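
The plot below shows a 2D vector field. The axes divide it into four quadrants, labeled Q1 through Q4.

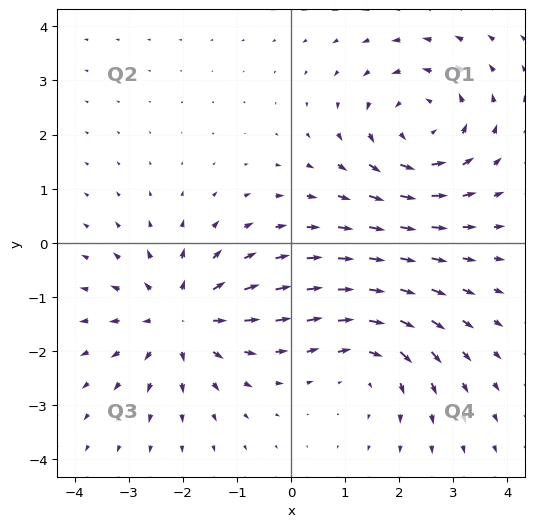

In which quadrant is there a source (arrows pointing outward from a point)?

The source sits at approximately (-2.0, -1.4), which lies in quadrant Q3. The divergence there is about +5, positive as expected for a source.

Q3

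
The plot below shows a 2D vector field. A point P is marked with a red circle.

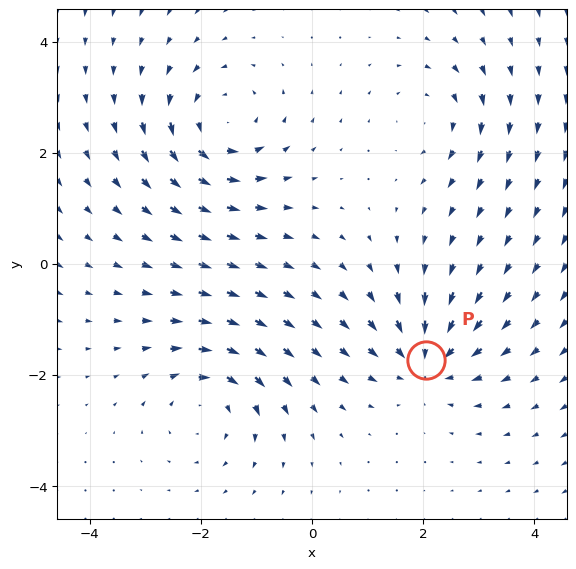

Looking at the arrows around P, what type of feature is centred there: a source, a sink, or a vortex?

sink

At P (2.1, -1.7) the arrows converge inward. Divergence about -6, curl ≈0 — negative divergence with near-zero curl is a sink.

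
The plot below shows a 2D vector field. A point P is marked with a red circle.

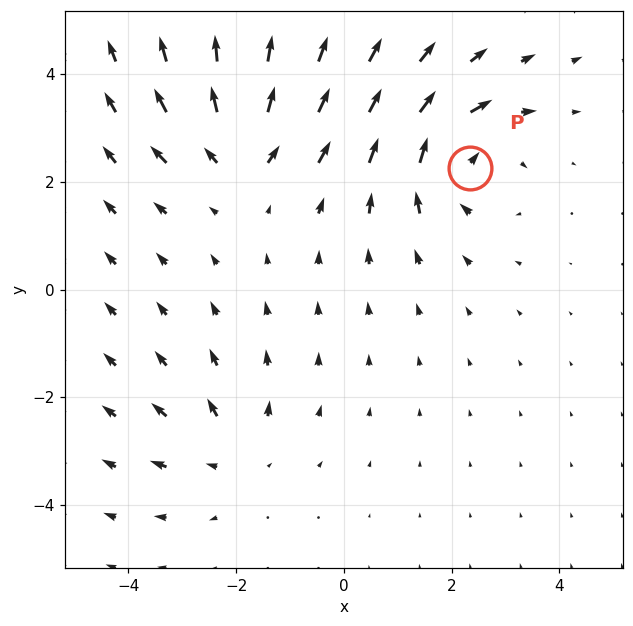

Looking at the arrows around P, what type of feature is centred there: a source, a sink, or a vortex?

At P (2.3, 2.3) the arrows circulate clockwise. Divergence ≈0, curl about -5 — near-zero divergence with nonzero curl is a vortex.

vortex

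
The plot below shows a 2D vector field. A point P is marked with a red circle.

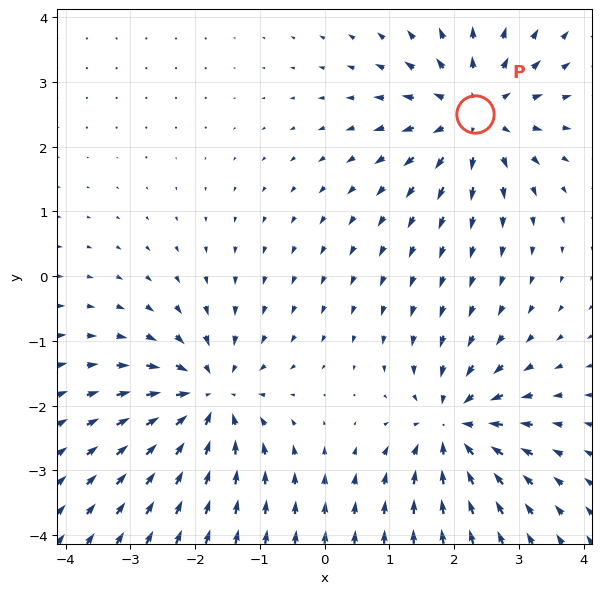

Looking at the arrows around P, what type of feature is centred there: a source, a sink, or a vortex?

source

At P (2.3, 2.5) the arrows spread outward. Divergence about +4, curl ≈0 — positive divergence with near-zero curl is a source.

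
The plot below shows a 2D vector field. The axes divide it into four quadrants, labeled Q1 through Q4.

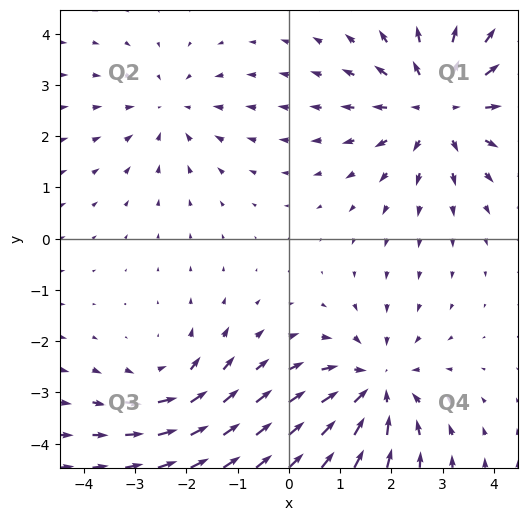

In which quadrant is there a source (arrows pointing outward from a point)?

The source sits at approximately (2.9, 2.6), which lies in quadrant Q1. The divergence there is about +4, positive as expected for a source.

Q1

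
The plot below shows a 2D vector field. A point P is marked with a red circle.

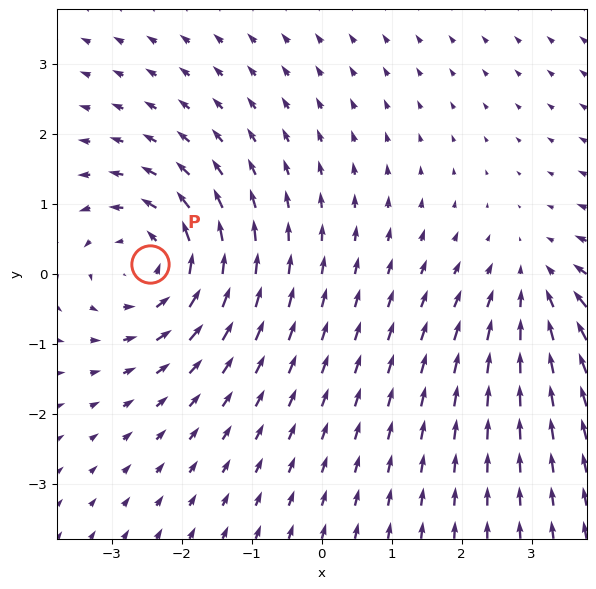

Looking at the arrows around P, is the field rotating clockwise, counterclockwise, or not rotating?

Near P at (-2.5, 0.1) the arrows circulate counterclockwise. The curl (z-component) there is about +4; positive curl means counterclockwise rotation.

counterclockwise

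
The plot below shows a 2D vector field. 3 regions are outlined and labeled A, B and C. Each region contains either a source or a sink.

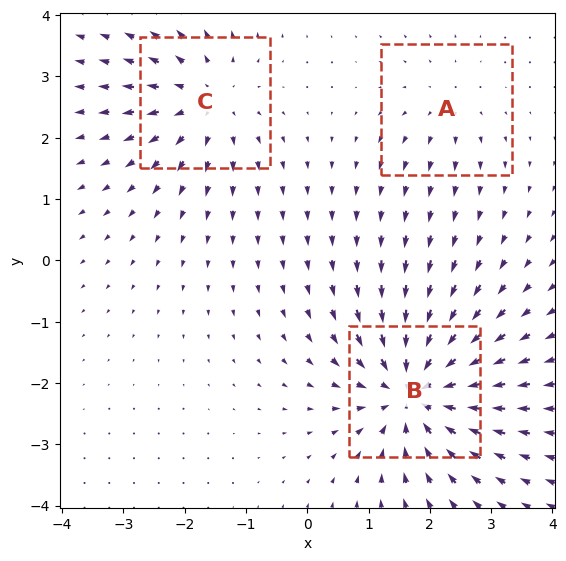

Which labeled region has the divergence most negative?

B

Divergence at each region's feature centre — A: about +2, B: about -6, C: about +4. Region B is most negative.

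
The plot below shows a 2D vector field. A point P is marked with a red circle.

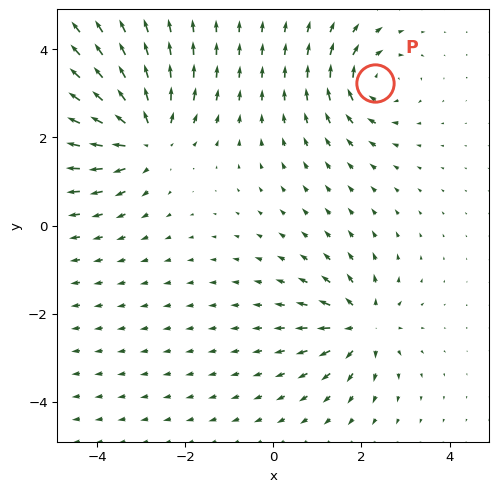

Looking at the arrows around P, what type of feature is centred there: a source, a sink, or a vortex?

At P (2.3, 3.2) the arrows circulate clockwise. Divergence ≈0, curl about -4 — near-zero divergence with nonzero curl is a vortex.

vortex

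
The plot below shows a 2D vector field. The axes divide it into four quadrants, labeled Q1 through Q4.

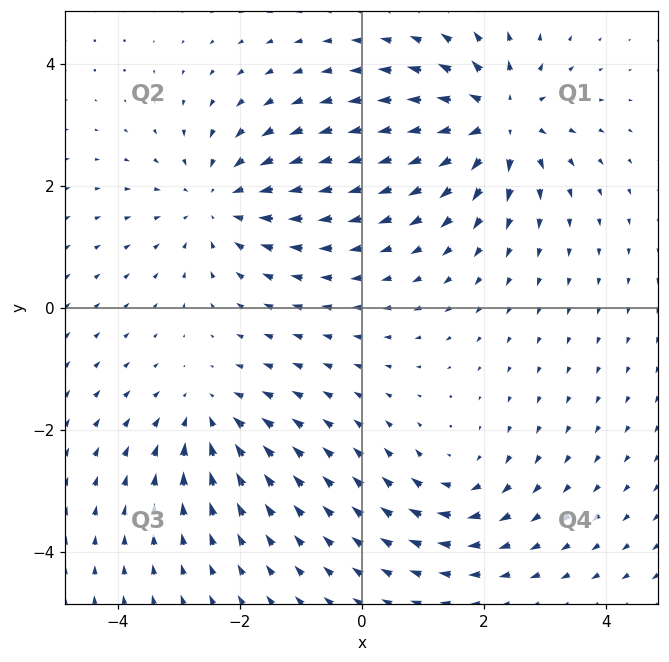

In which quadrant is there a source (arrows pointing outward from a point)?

Q1

The source sits at approximately (2.2, 3.1), which lies in quadrant Q1. The divergence there is about +6, positive as expected for a source.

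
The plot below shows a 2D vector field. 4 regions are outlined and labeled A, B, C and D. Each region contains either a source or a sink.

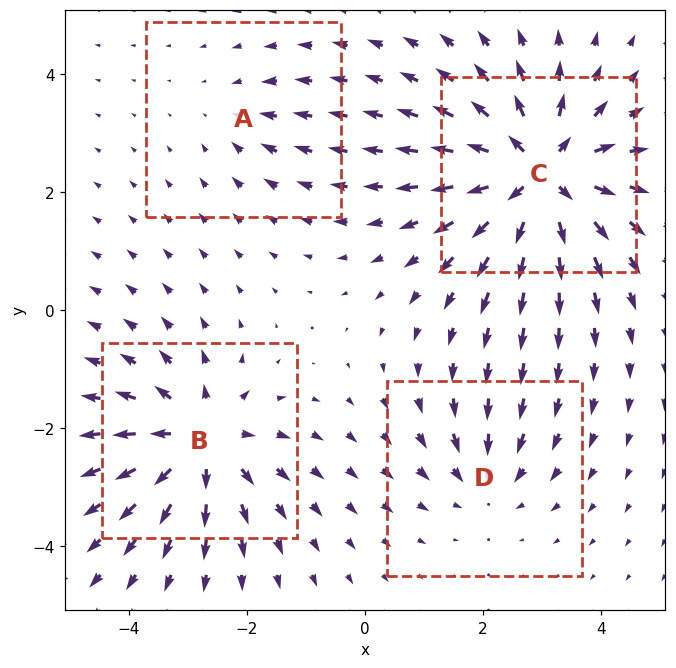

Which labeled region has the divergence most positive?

Divergence at each region's feature centre — A: about -2, B: about +6, C: about +8, D: about -3. Region C is most positive.

C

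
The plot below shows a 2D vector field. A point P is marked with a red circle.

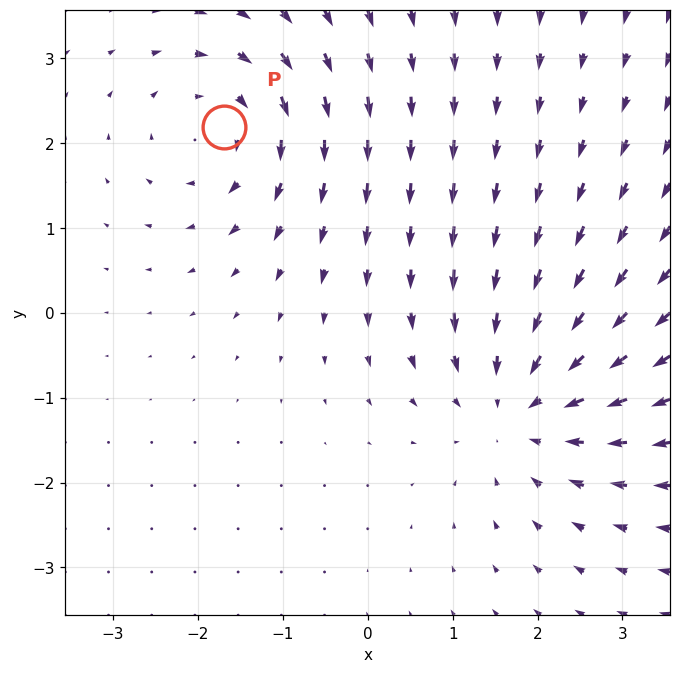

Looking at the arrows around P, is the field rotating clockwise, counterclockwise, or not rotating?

Near P at (-1.7, 2.2) the arrows circulate clockwise. The curl (z-component) there is about -4; negative curl means clockwise rotation.

clockwise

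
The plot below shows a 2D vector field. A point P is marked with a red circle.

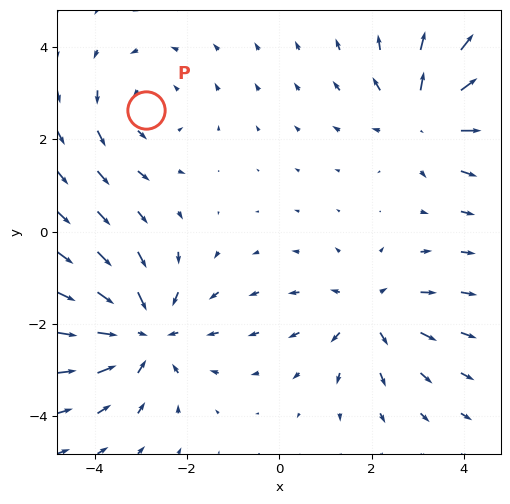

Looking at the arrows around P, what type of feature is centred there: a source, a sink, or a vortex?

vortex

At P (-2.9, 2.6) the arrows circulate counterclockwise. Divergence ≈0, curl about +2 — near-zero divergence with nonzero curl is a vortex.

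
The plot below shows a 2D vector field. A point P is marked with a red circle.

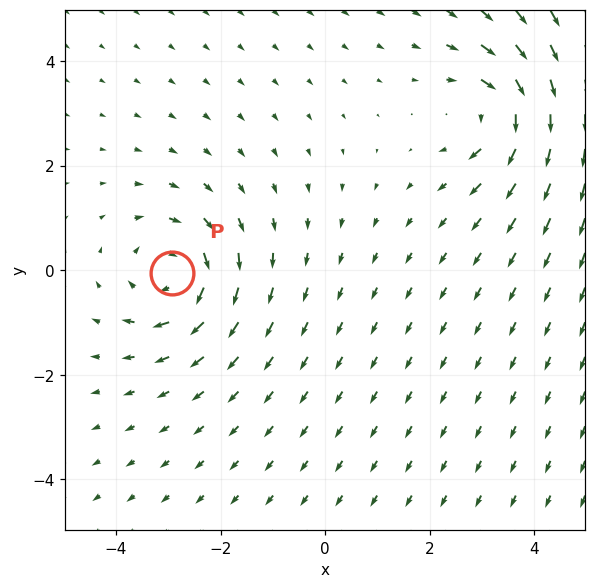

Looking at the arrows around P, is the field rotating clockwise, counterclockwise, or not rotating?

clockwise

Near P at (-2.9, -0.1) the arrows circulate clockwise. The curl (z-component) there is about -4; negative curl means clockwise rotation.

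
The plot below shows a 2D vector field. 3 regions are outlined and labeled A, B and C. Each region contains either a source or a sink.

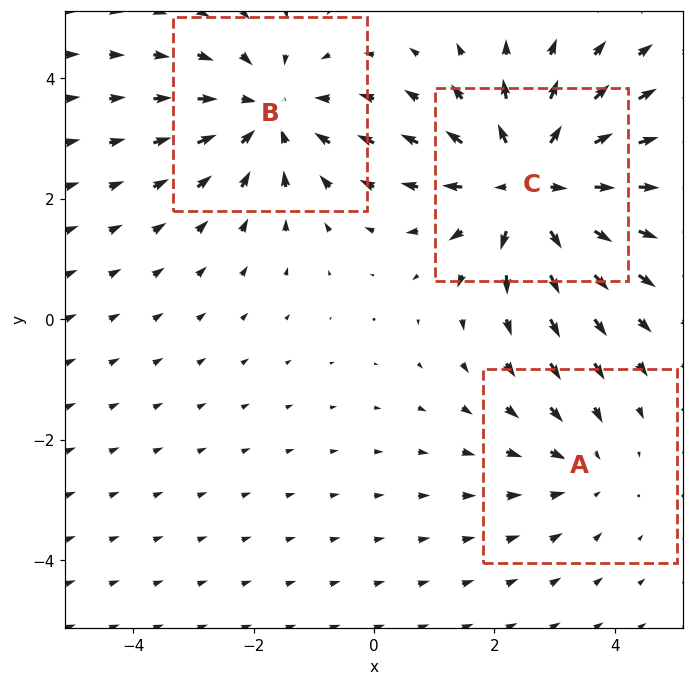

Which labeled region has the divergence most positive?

C

Divergence at each region's feature centre — A: about -2, B: about -3, C: about +4. Region C is most positive.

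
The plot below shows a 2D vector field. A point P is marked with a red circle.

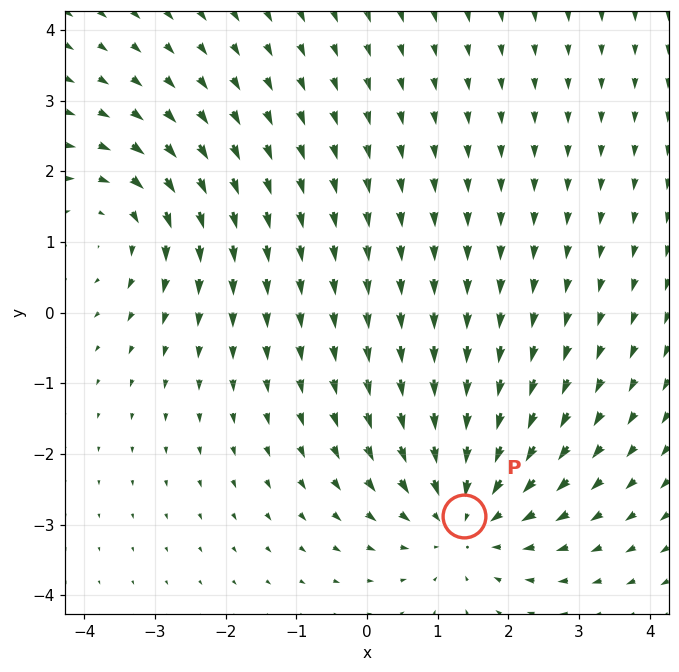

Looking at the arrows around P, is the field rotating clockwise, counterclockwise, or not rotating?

not rotating

Near P at (1.4, -2.9) the arrows show no circulation. The curl there is ≈0.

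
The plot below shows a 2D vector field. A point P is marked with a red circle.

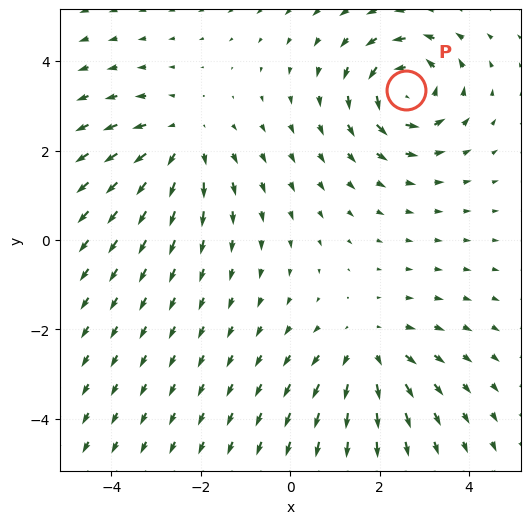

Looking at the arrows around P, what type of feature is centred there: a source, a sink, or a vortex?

vortex

At P (2.6, 3.4) the arrows circulate counterclockwise. Divergence ≈0, curl about +5 — near-zero divergence with nonzero curl is a vortex.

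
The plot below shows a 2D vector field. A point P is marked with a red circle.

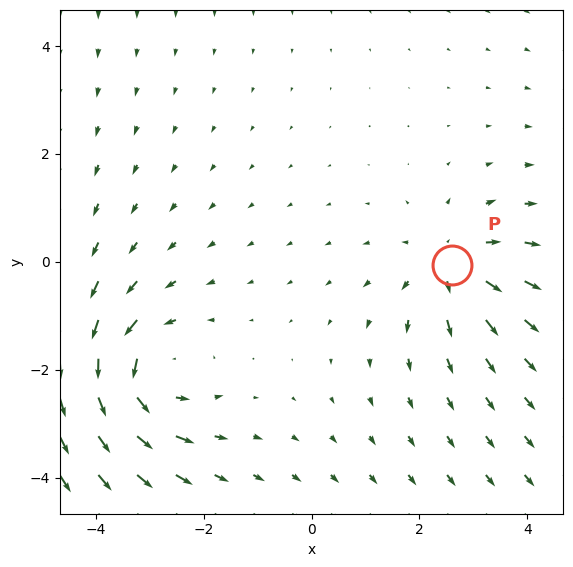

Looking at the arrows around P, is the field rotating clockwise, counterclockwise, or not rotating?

not rotating

Near P at (2.6, -0.1) the arrows show no circulation. The curl there is ≈0.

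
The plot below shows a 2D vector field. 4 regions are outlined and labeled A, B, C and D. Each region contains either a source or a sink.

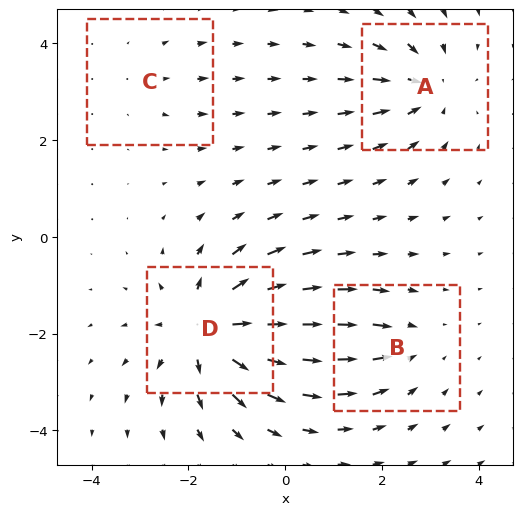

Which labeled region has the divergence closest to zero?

Divergence at each region's feature centre — A: about -5, B: about -3, C: about +2, D: about +7. Region C is closest to zero.

C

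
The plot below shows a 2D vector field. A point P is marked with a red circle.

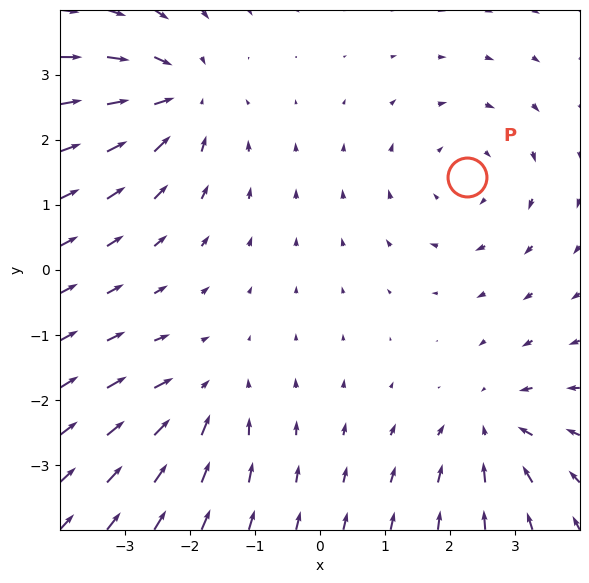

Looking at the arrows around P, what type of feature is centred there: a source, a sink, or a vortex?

vortex

At P (2.3, 1.4) the arrows circulate clockwise. Divergence ≈0, curl about -2 — near-zero divergence with nonzero curl is a vortex.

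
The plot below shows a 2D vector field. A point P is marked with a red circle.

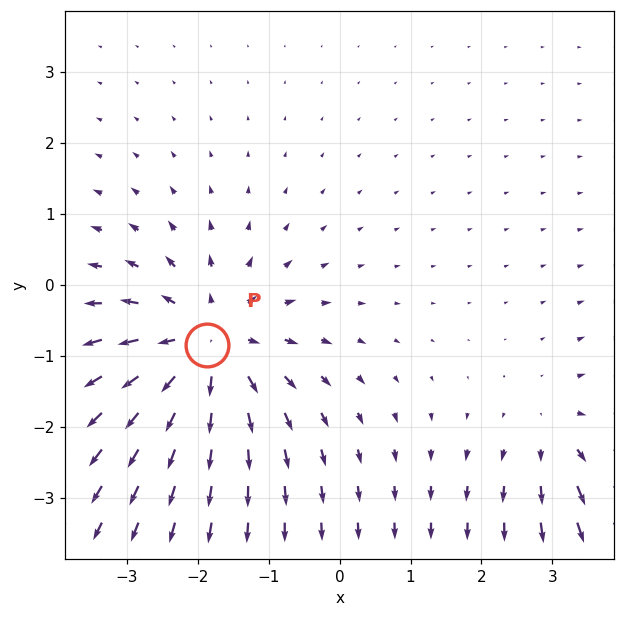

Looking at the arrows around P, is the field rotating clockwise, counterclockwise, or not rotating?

not rotating

Near P at (-1.9, -0.9) the arrows show no circulation. The curl there is ≈0.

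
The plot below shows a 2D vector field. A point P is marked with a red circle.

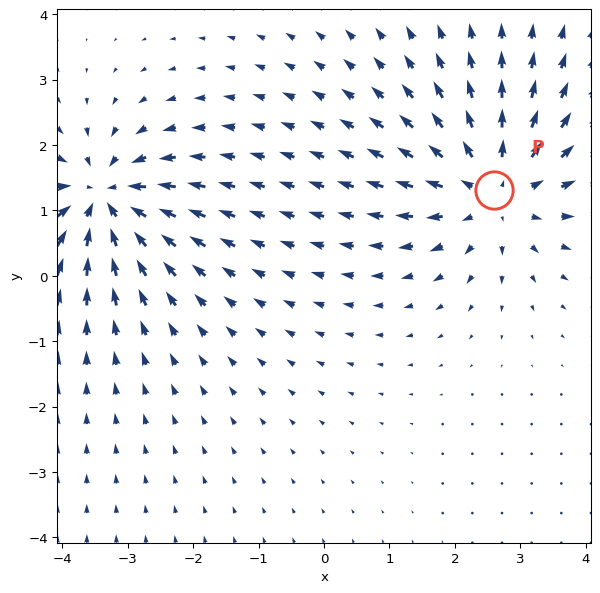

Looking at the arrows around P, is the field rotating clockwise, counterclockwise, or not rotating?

Near P at (2.6, 1.3) the arrows show no circulation. The curl there is ≈0.

not rotating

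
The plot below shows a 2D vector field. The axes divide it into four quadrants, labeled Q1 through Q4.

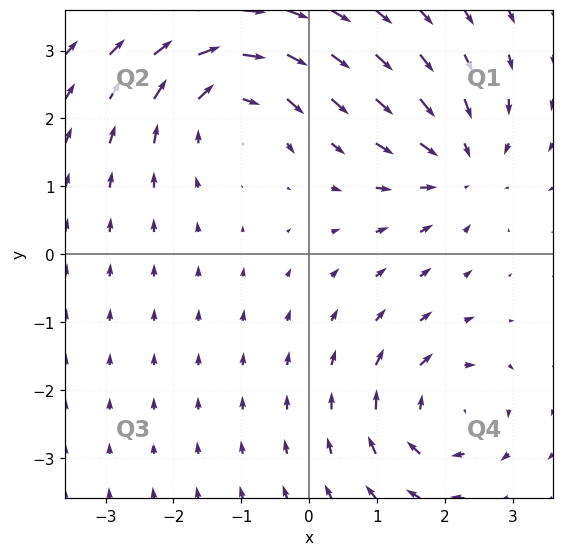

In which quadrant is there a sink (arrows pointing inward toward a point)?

Q1

The sink sits at approximately (2.2, 1.3), which lies in quadrant Q1. The divergence there is about -4, negative as expected for a sink.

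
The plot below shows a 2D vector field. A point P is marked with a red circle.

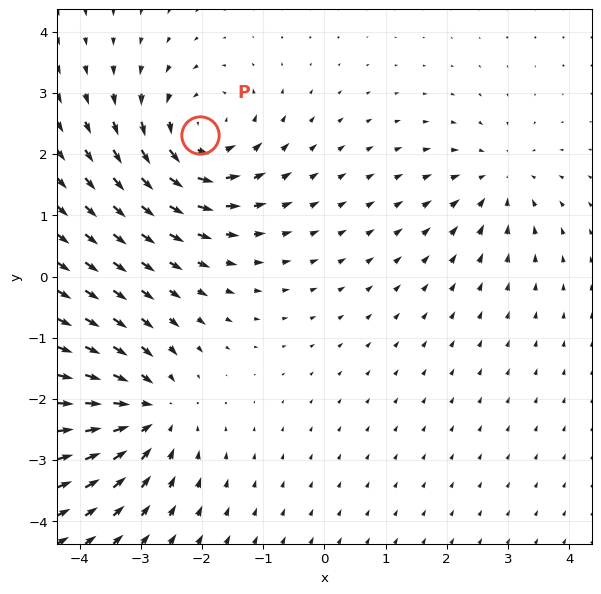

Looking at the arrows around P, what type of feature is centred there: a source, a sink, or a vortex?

At P (-2.0, 2.3) the arrows circulate counterclockwise. Divergence ≈0, curl about +5 — near-zero divergence with nonzero curl is a vortex.

vortex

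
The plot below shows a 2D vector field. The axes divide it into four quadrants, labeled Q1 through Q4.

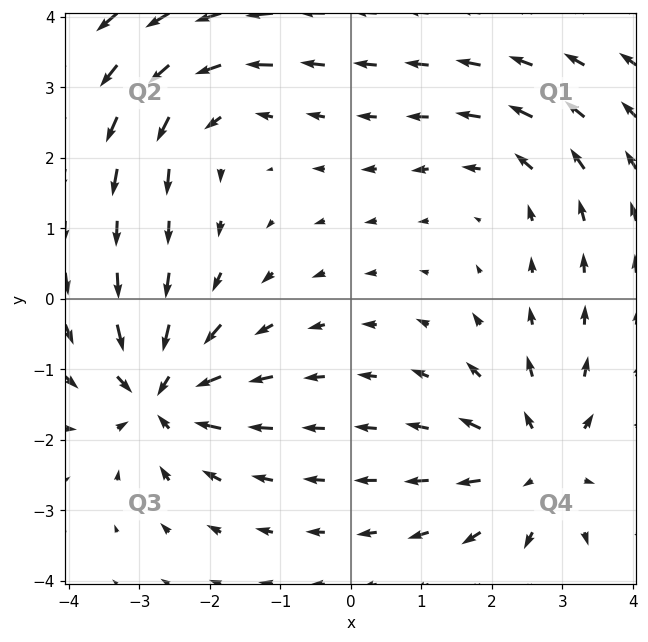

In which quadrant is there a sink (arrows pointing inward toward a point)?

Q3

The sink sits at approximately (-2.7, -1.4), which lies in quadrant Q3. The divergence there is about -6, negative as expected for a sink.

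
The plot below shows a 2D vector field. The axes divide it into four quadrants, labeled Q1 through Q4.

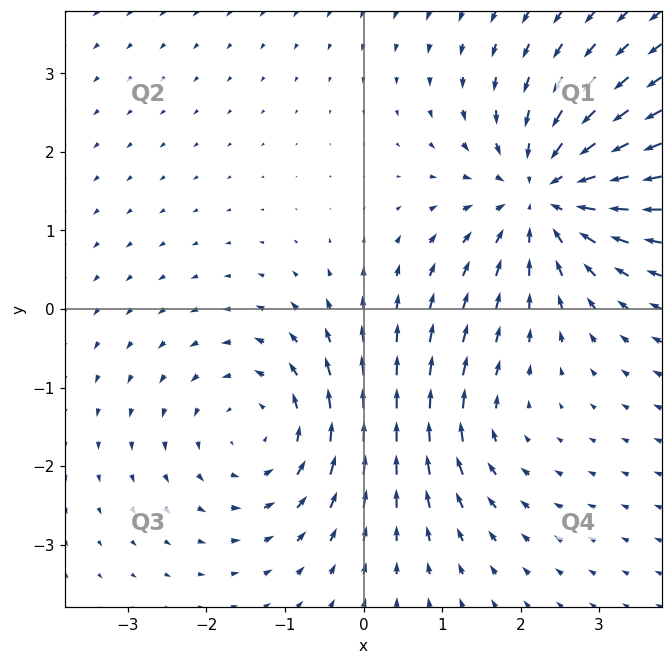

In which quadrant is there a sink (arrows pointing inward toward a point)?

Q1

The sink sits at approximately (2.3, 1.4), which lies in quadrant Q1. The divergence there is about -5, negative as expected for a sink.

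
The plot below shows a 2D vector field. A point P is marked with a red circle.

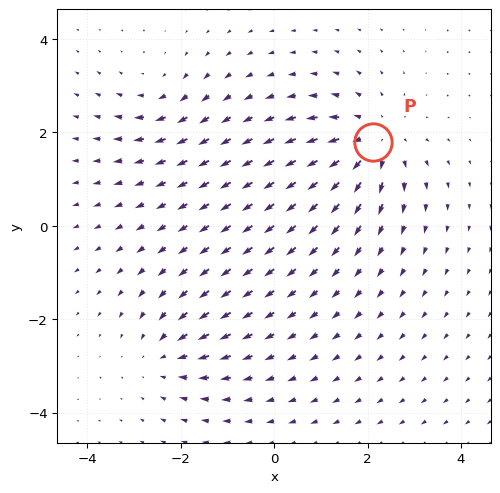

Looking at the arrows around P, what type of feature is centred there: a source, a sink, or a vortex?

source

At P (2.1, 1.8) the arrows spread outward. Divergence about +5, curl ≈0 — positive divergence with near-zero curl is a source.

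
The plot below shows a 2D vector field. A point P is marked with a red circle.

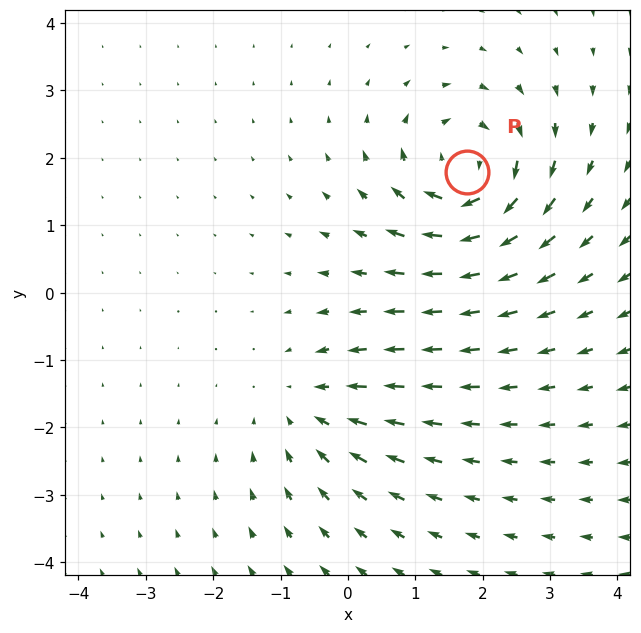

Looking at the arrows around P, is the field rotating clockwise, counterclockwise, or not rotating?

clockwise

Near P at (1.8, 1.8) the arrows circulate clockwise. The curl (z-component) there is about -5; negative curl means clockwise rotation.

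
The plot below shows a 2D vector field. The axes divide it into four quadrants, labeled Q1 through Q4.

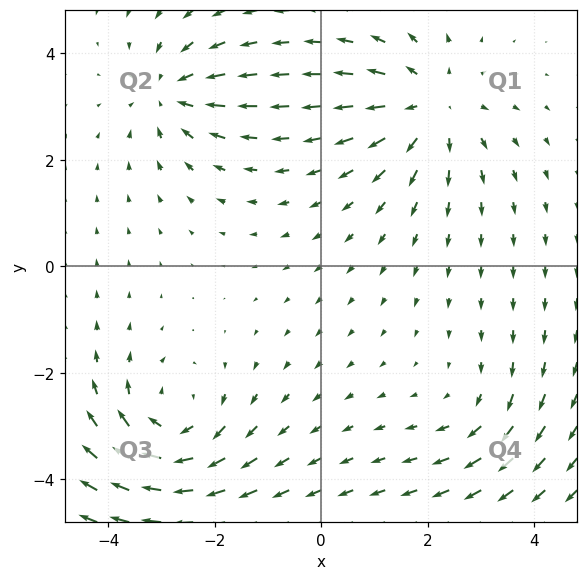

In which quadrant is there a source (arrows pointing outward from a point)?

Q1

The source sits at approximately (2.1, 3.0), which lies in quadrant Q1. The divergence there is about +4, positive as expected for a source.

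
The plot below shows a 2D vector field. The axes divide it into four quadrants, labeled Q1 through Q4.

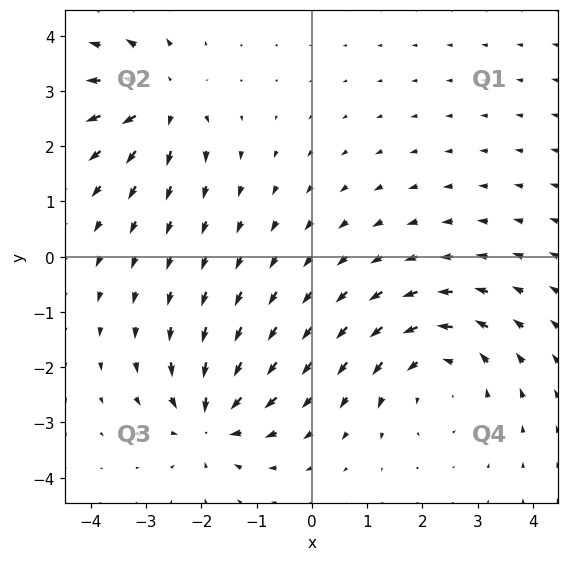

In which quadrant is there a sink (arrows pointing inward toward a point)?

The sink sits at approximately (-1.8, -2.9), which lies in quadrant Q3. The divergence there is about -5, negative as expected for a sink.

Q3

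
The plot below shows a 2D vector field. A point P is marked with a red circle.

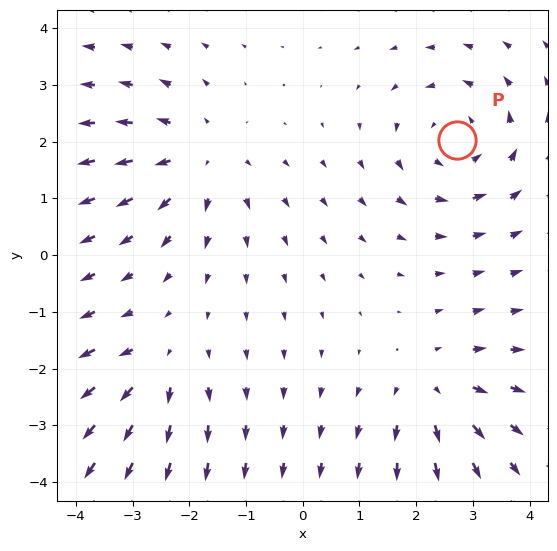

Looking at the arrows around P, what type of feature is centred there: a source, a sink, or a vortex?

At P (2.7, 2.0) the arrows circulate counterclockwise. Divergence ≈0, curl about +4 — near-zero divergence with nonzero curl is a vortex.

vortex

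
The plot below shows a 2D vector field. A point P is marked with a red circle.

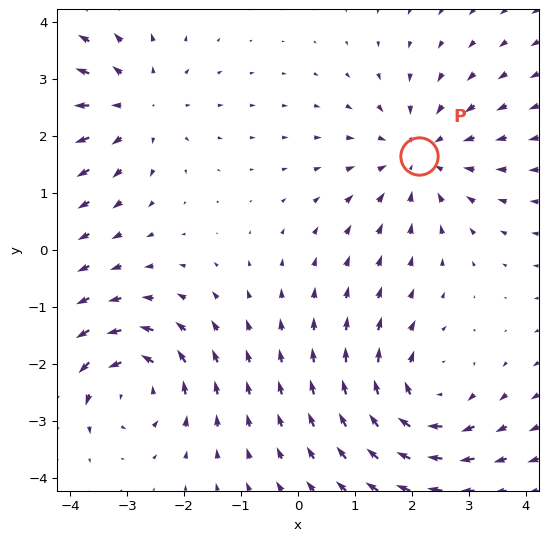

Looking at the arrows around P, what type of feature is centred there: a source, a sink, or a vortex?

At P (2.1, 1.7) the arrows converge inward. Divergence about -3, curl ≈0 — negative divergence with near-zero curl is a sink.

sink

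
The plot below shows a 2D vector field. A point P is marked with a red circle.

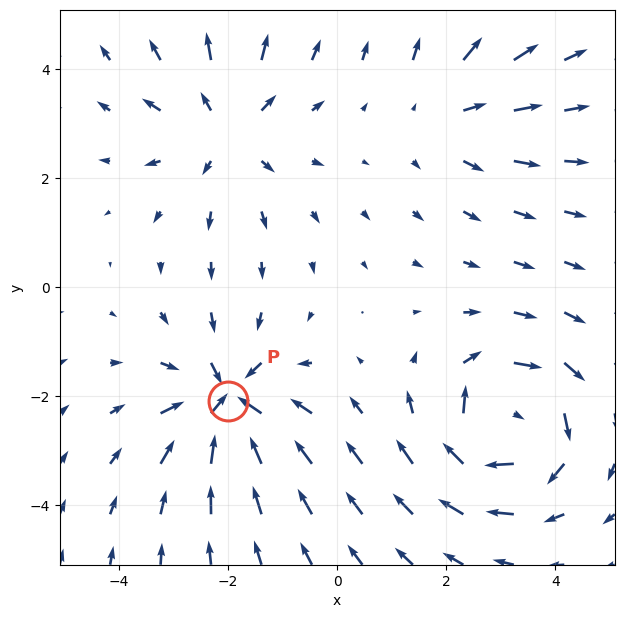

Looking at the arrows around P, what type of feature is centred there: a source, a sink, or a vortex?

At P (-2.0, -2.1) the arrows converge inward. Divergence about -6, curl ≈0 — negative divergence with near-zero curl is a sink.

sink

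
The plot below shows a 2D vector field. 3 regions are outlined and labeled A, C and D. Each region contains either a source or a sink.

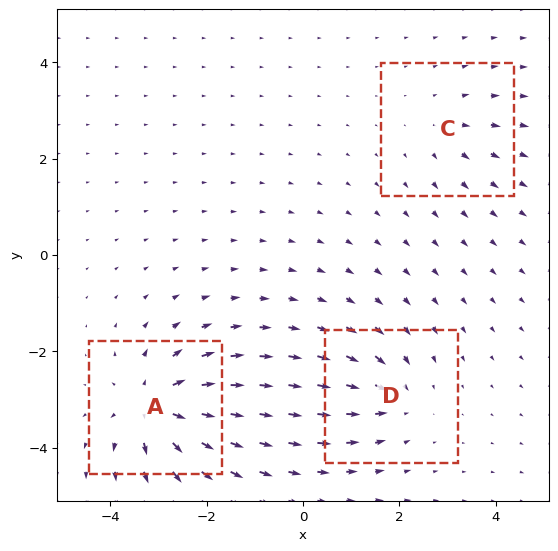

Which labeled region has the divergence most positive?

A

Divergence at each region's feature centre — A: about +6, C: about +2, D: about -4. Region A is most positive.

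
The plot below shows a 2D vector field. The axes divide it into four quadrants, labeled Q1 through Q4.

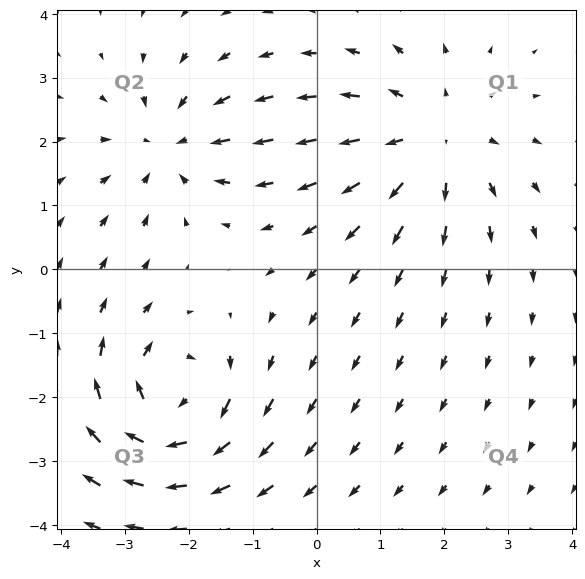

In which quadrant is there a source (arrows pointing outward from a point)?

The source sits at approximately (1.8, 2.0), which lies in quadrant Q1. The divergence there is about +4, positive as expected for a source.

Q1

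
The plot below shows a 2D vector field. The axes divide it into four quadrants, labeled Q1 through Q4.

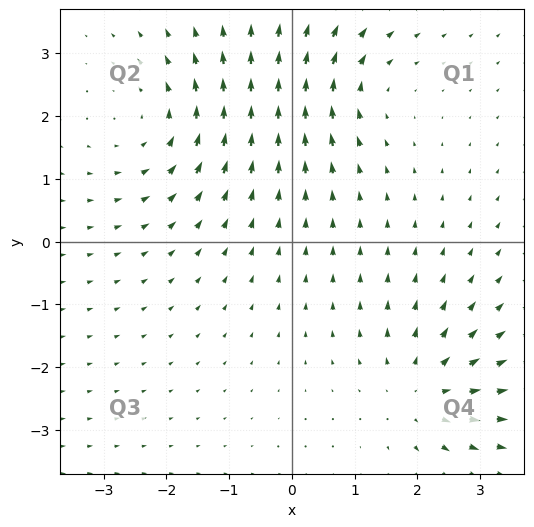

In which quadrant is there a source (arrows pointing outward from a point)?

Q4

The source sits at approximately (2.1, -2.4), which lies in quadrant Q4. The divergence there is about +4, positive as expected for a source.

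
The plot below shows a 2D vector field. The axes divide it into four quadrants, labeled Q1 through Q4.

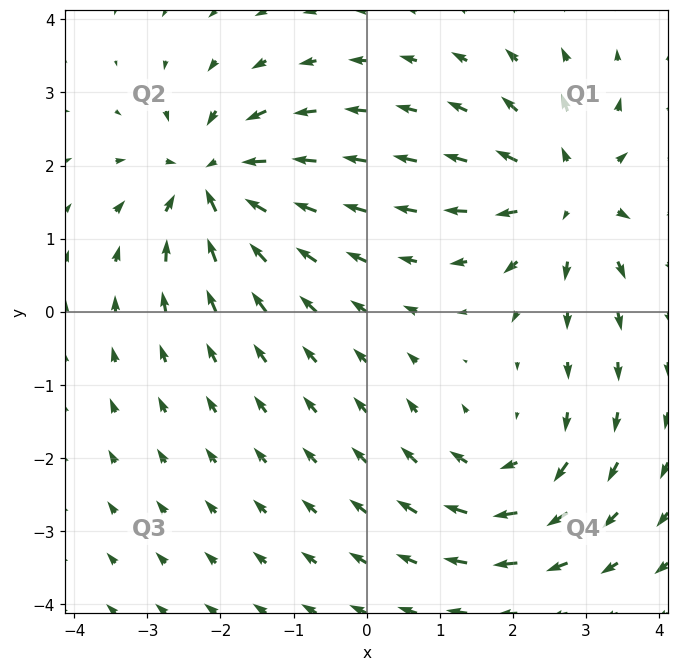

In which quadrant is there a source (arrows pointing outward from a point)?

The source sits at approximately (2.8, 1.6), which lies in quadrant Q1. The divergence there is about +4, positive as expected for a source.

Q1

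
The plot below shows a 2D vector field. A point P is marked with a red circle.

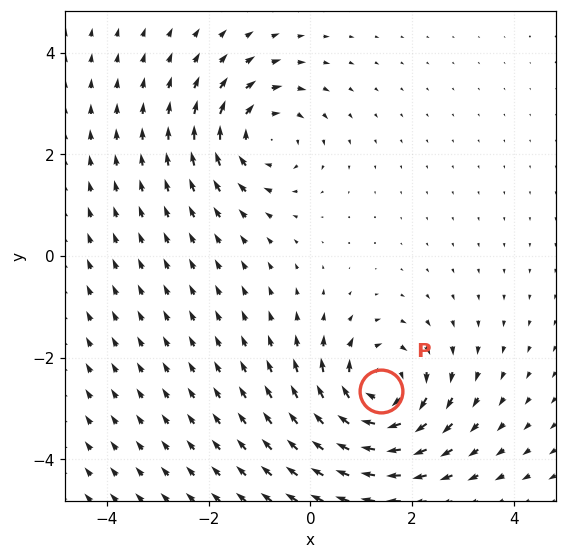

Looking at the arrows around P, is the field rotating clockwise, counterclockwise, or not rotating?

clockwise

Near P at (1.4, -2.7) the arrows circulate clockwise. The curl (z-component) there is about -5; negative curl means clockwise rotation.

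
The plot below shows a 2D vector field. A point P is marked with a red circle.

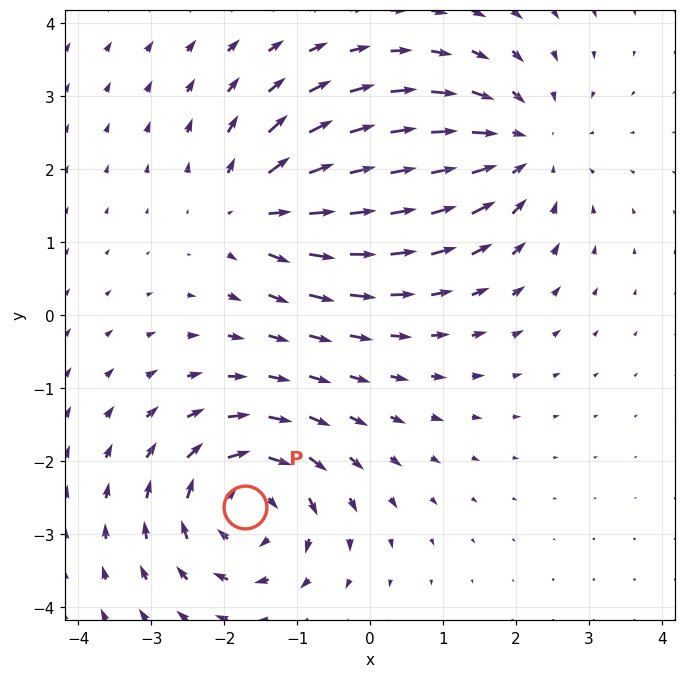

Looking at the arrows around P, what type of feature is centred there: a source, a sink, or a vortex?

vortex

At P (-1.7, -2.6) the arrows circulate clockwise. Divergence ≈0, curl about -6 — near-zero divergence with nonzero curl is a vortex.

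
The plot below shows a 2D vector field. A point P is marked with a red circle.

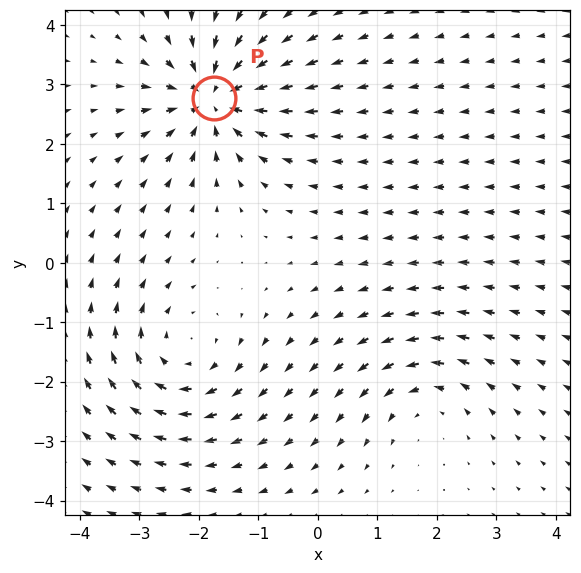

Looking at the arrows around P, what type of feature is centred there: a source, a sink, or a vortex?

At P (-1.8, 2.8) the arrows converge inward. Divergence about -6, curl ≈0 — negative divergence with near-zero curl is a sink.

sink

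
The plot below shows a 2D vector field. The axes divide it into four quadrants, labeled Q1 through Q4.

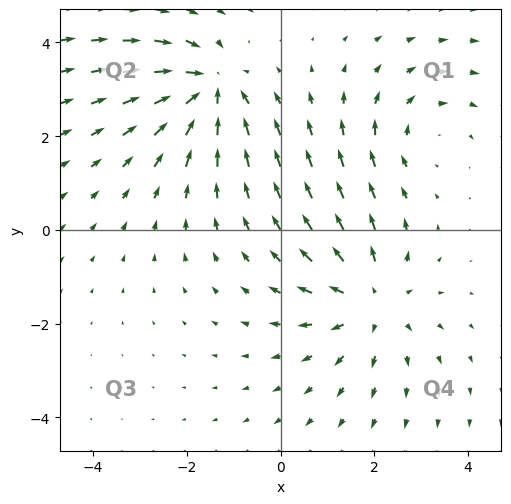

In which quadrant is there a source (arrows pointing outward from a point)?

Q4

The source sits at approximately (1.9, -1.5), which lies in quadrant Q4. The divergence there is about +3, positive as expected for a source.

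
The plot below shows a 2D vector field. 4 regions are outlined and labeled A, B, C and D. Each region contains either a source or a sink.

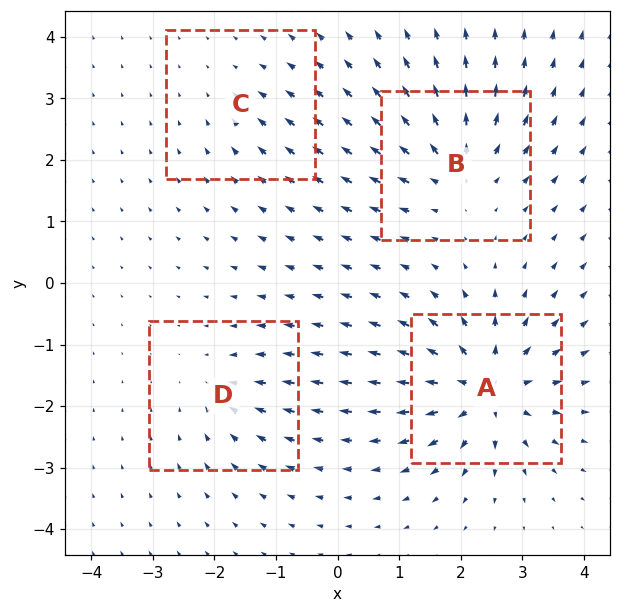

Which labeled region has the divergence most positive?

Divergence at each region's feature centre — A: about +8, B: about +6, C: about -2, D: about -4. Region A is most positive.

A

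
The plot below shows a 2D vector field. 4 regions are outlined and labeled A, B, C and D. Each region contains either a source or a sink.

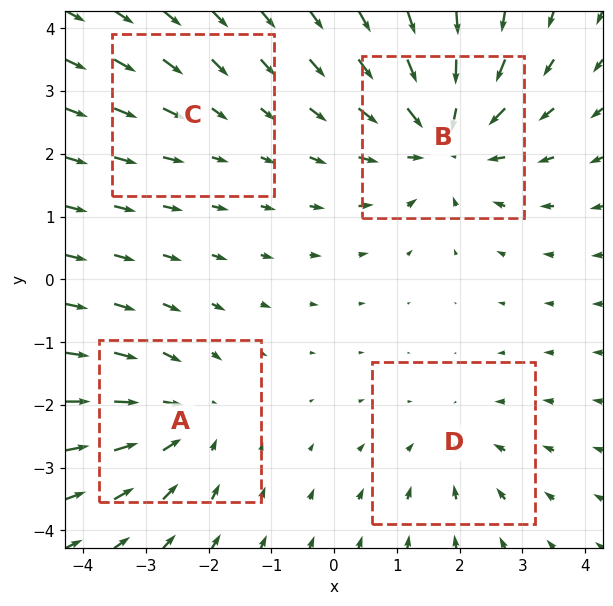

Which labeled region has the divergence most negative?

B

Divergence at each region's feature centre — A: about -4, B: about -6, C: about -2, D: about -3. Region B is most negative.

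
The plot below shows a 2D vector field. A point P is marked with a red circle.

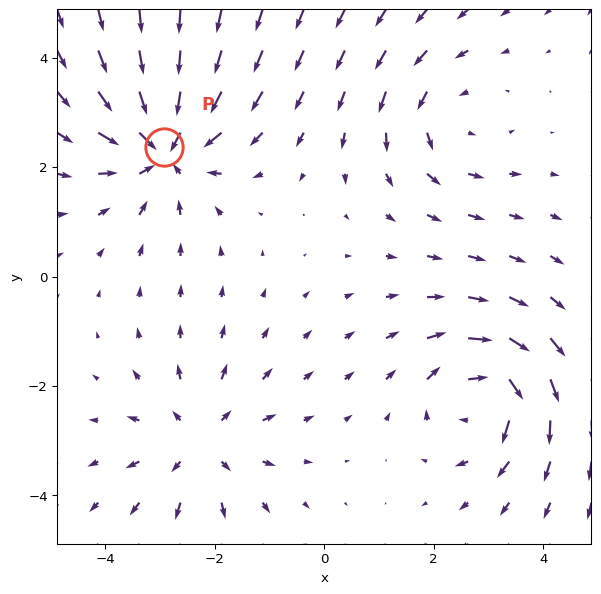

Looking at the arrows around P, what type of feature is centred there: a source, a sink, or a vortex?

sink

At P (-2.9, 2.4) the arrows converge inward. Divergence about -5, curl ≈0 — negative divergence with near-zero curl is a sink.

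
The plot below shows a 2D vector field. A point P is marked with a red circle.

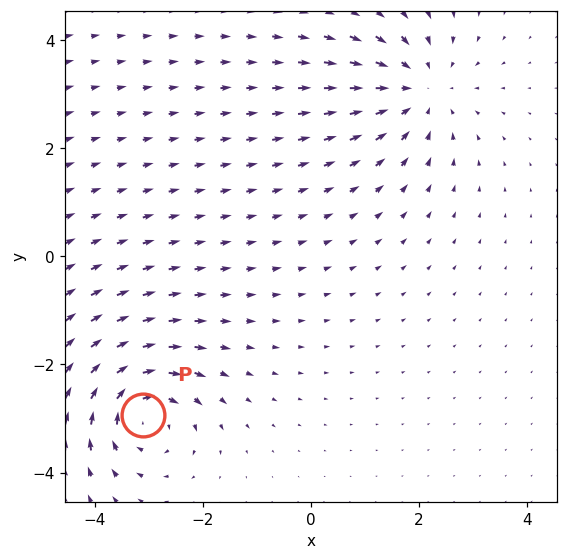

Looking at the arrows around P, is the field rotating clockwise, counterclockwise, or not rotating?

Near P at (-3.1, -2.9) the arrows circulate clockwise. The curl (z-component) there is about -5; negative curl means clockwise rotation.

clockwise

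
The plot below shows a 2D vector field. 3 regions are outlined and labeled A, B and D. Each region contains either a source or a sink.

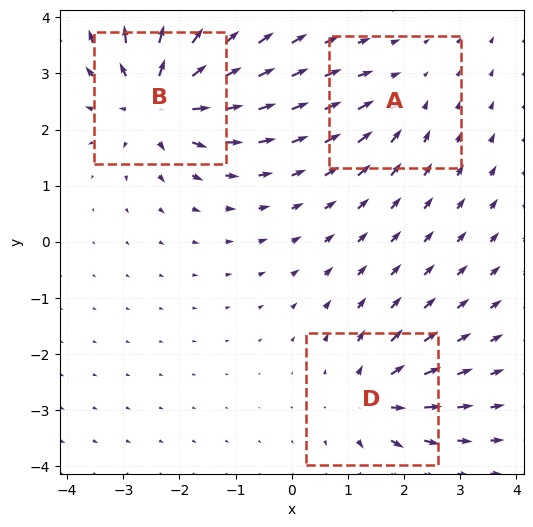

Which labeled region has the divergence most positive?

B

Divergence at each region's feature centre — A: about -2, B: about +6, D: about +4. Region B is most positive.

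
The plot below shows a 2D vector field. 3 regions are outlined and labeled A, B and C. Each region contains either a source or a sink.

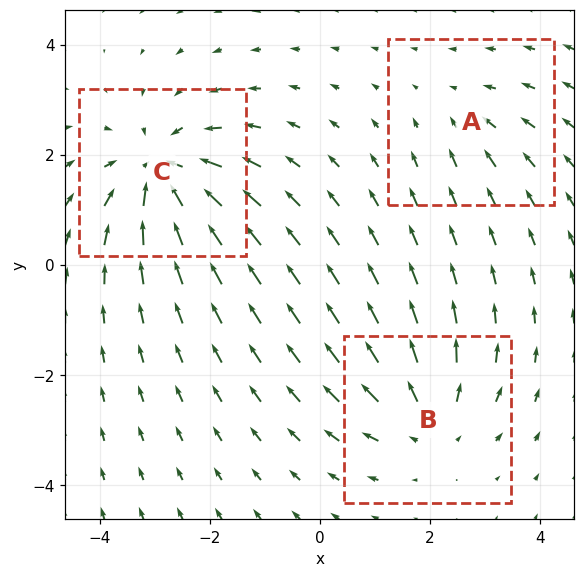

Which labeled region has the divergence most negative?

C

Divergence at each region's feature centre — A: about -2, B: about +3, C: about -4. Region C is most negative.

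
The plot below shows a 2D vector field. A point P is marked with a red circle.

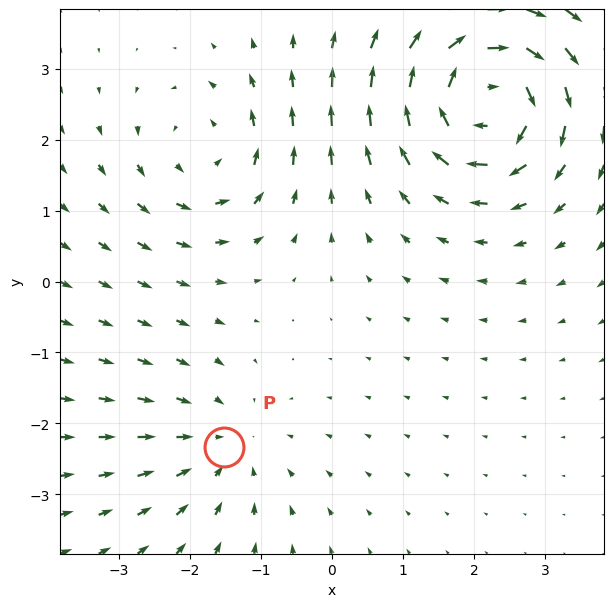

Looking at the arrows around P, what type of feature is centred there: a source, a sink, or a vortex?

sink

At P (-1.5, -2.3) the arrows converge inward. Divergence about -2, curl ≈0 — negative divergence with near-zero curl is a sink.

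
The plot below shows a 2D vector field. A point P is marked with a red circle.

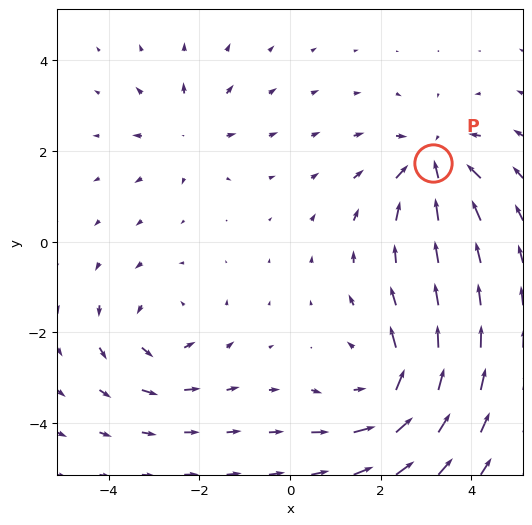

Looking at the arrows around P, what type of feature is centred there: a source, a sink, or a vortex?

sink

At P (3.2, 1.7) the arrows converge inward. Divergence about -5, curl ≈0 — negative divergence with near-zero curl is a sink.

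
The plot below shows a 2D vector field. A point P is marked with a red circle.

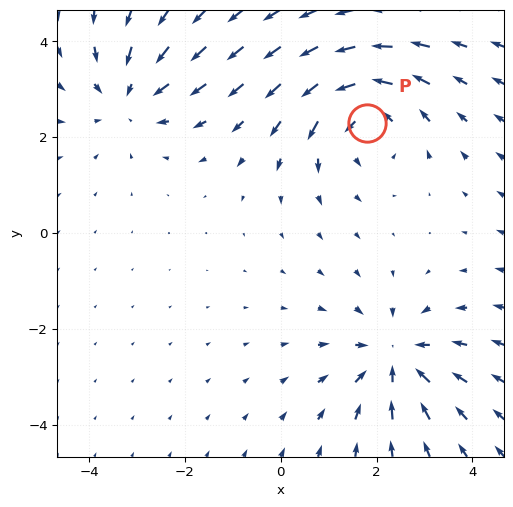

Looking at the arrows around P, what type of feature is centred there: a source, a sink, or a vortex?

At P (1.8, 2.3) the arrows circulate counterclockwise. Divergence ≈0, curl about +5 — near-zero divergence with nonzero curl is a vortex.

vortex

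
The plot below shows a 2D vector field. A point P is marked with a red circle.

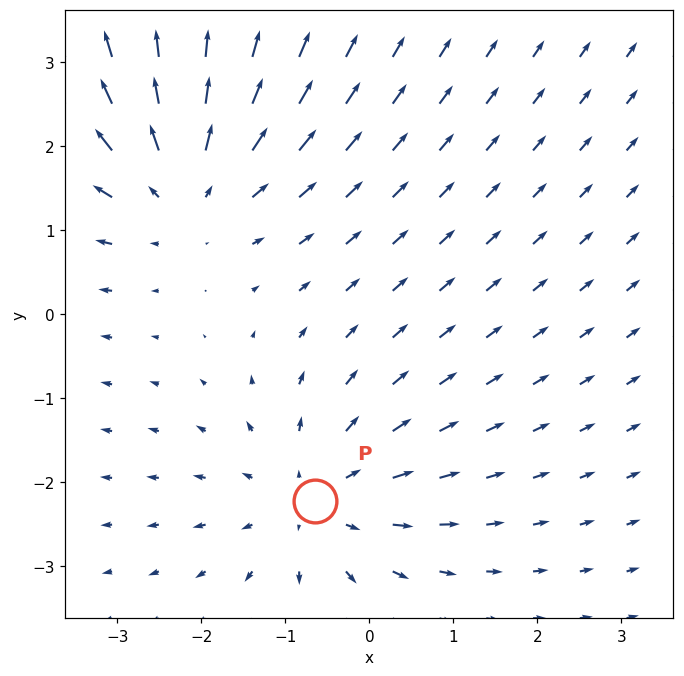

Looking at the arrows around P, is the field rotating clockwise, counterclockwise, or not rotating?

Near P at (-0.6, -2.2) the arrows show no circulation. The curl there is ≈0.

not rotating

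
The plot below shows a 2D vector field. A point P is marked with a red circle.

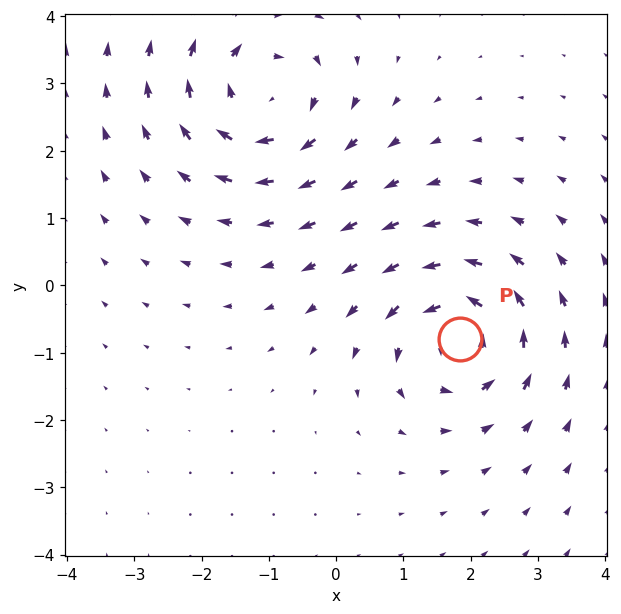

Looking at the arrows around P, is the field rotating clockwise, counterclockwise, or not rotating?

counterclockwise

Near P at (1.8, -0.8) the arrows circulate counterclockwise. The curl (z-component) there is about +6; positive curl means counterclockwise rotation.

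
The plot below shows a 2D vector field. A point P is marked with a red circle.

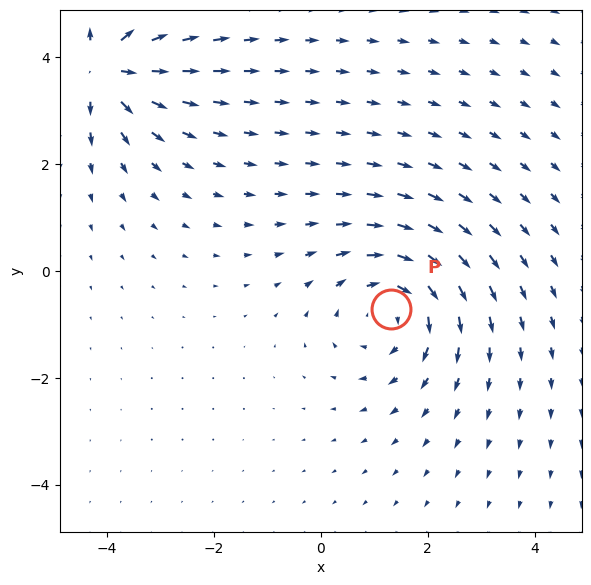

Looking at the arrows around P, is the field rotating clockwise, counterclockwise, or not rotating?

clockwise

Near P at (1.3, -0.7) the arrows circulate clockwise. The curl (z-component) there is about -4; negative curl means clockwise rotation.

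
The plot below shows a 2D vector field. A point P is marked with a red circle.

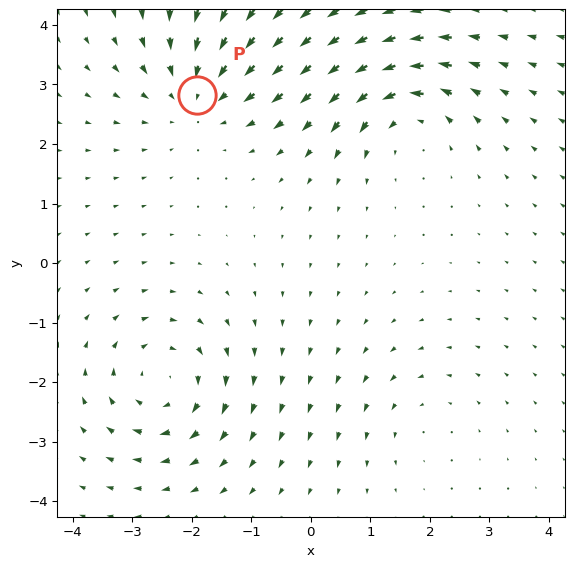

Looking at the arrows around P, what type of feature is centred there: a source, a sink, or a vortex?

At P (-1.9, 2.8) the arrows converge inward. Divergence about -4, curl ≈0 — negative divergence with near-zero curl is a sink.

sink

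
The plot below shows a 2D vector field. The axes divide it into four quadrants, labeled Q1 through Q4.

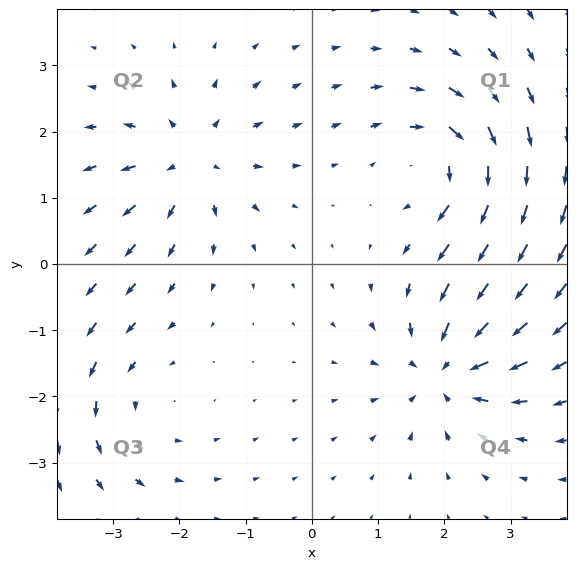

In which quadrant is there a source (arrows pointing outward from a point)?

The source sits at approximately (-1.8, 1.6), which lies in quadrant Q2. The divergence there is about +5, positive as expected for a source.

Q2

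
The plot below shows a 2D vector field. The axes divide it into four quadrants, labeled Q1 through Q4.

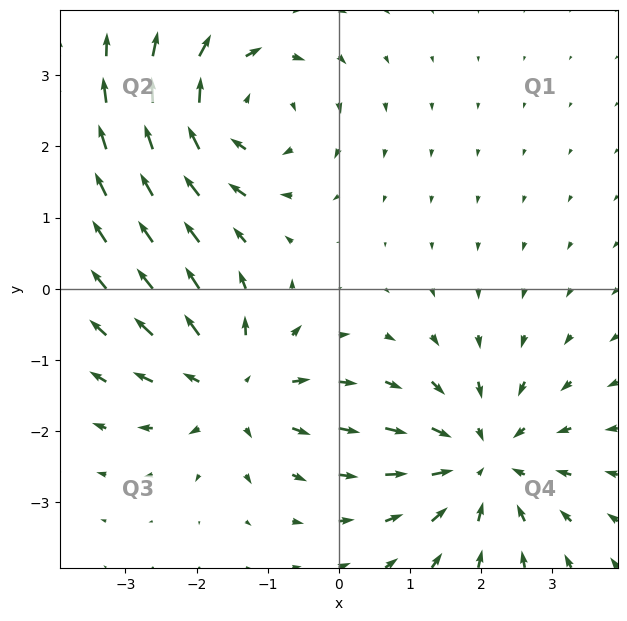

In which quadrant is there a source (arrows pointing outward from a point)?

The source sits at approximately (-1.5, -1.4), which lies in quadrant Q3. The divergence there is about +4, positive as expected for a source.

Q3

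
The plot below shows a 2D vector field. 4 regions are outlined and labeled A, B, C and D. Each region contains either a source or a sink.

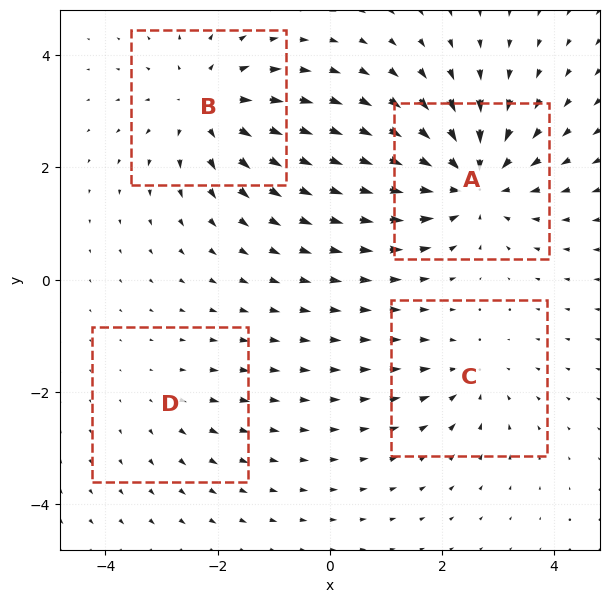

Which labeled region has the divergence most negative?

Divergence at each region's feature centre — A: about -7, B: about +5, C: about -3, D: about +2. Region A is most negative.

A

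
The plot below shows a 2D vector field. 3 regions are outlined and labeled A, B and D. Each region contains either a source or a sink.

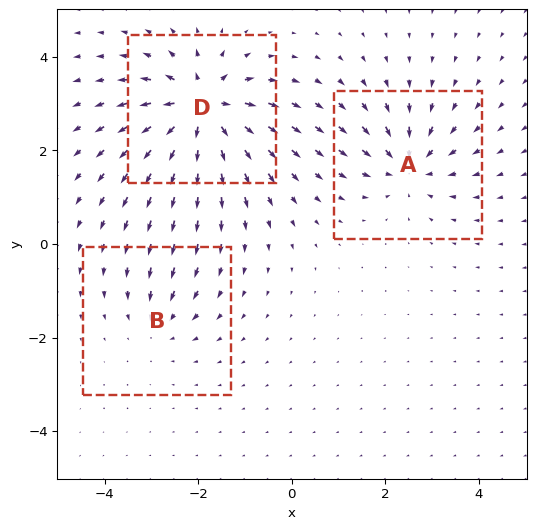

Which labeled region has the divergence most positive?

Divergence at each region's feature centre — A: about -4, B: about -2, D: about +6. Region D is most positive.

D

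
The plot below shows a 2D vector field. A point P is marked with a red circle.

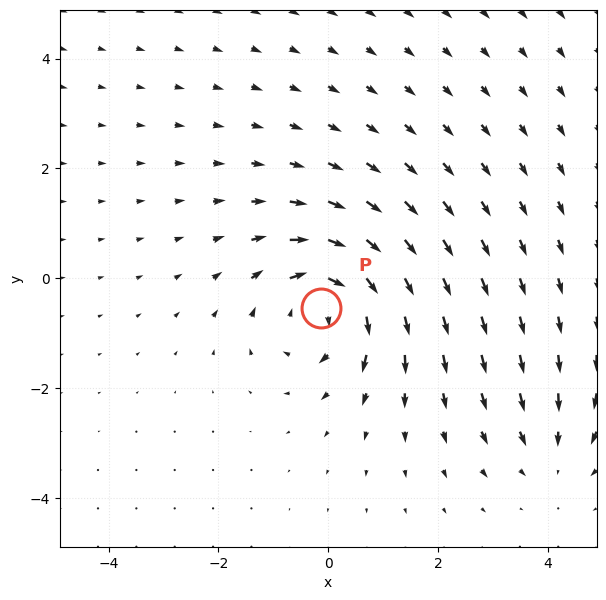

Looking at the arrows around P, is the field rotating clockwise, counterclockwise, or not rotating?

clockwise

Near P at (-0.1, -0.5) the arrows circulate clockwise. The curl (z-component) there is about -5; negative curl means clockwise rotation.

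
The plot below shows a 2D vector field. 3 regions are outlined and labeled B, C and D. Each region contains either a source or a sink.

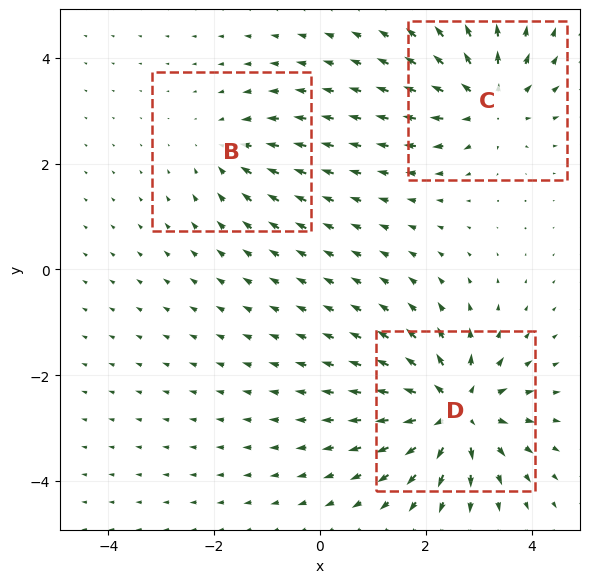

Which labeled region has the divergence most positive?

Divergence at each region's feature centre — B: about -2, C: about +4, D: about +5. Region D is most positive.

D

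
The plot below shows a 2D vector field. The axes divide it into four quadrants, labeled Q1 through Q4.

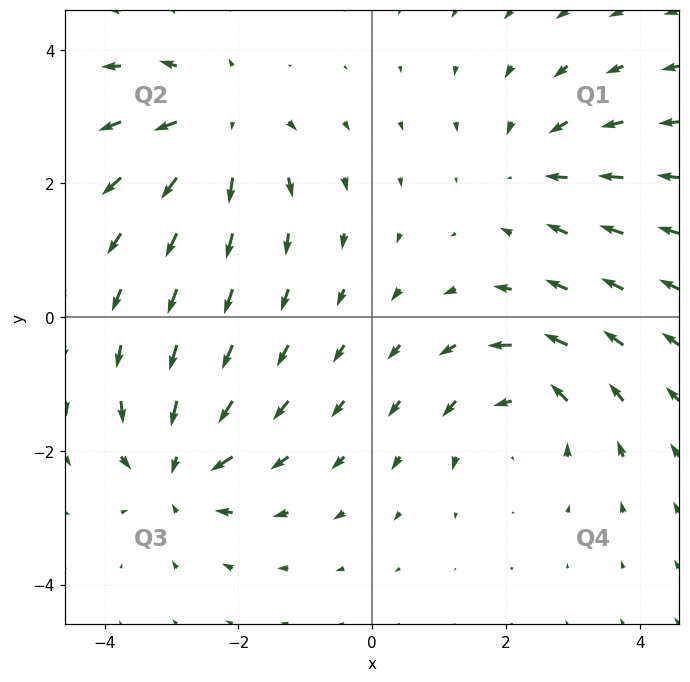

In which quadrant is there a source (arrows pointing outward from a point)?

Q2

The source sits at approximately (-2.3, 2.9), which lies in quadrant Q2. The divergence there is about +5, positive as expected for a source.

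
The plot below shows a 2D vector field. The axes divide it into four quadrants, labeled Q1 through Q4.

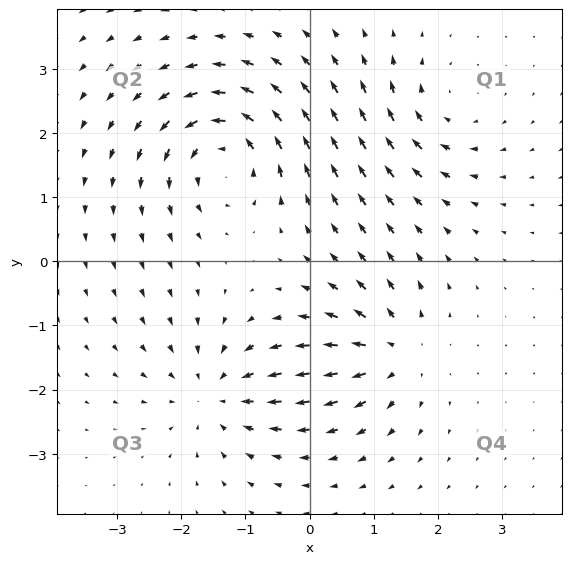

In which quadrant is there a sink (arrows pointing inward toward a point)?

Q3

The sink sits at approximately (-1.4, -2.1), which lies in quadrant Q3. The divergence there is about -4, negative as expected for a sink.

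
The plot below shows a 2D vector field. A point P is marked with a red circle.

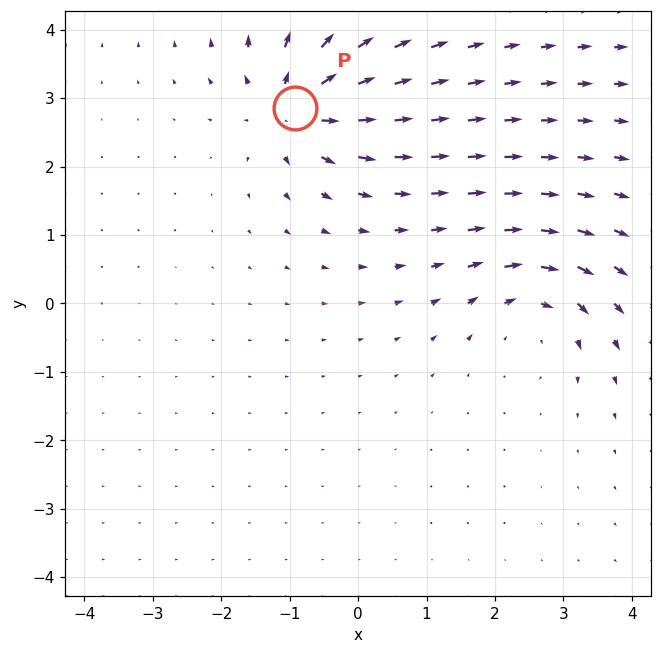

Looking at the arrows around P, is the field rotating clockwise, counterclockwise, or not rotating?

not rotating

Near P at (-0.9, 2.9) the arrows show no circulation. The curl there is ≈0.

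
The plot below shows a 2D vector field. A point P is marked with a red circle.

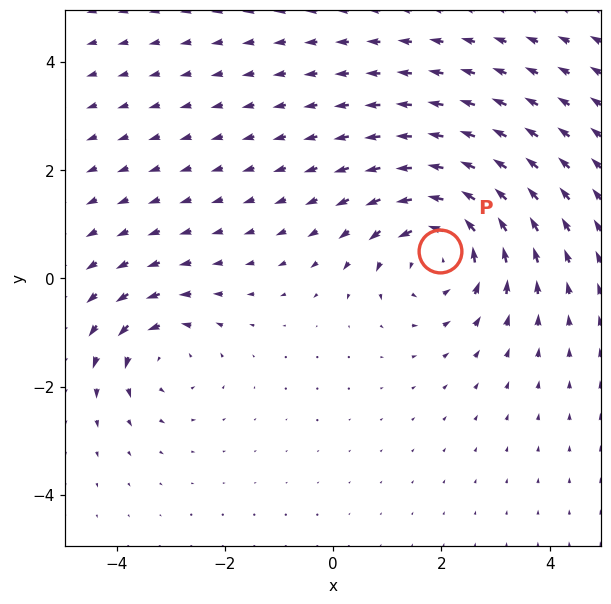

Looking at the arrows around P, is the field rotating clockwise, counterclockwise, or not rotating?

Near P at (2.0, 0.5) the arrows circulate counterclockwise. The curl (z-component) there is about +4; positive curl means counterclockwise rotation.

counterclockwise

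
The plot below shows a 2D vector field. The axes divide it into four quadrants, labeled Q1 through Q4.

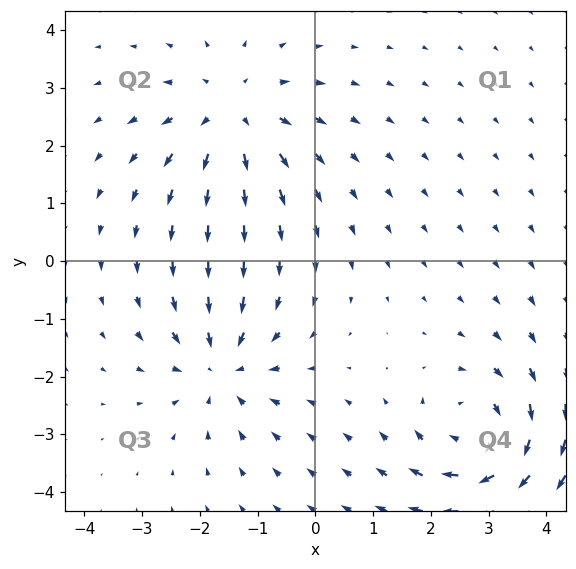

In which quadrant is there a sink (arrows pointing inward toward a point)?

The sink sits at approximately (-1.6, -1.8), which lies in quadrant Q3. The divergence there is about -5, negative as expected for a sink.

Q3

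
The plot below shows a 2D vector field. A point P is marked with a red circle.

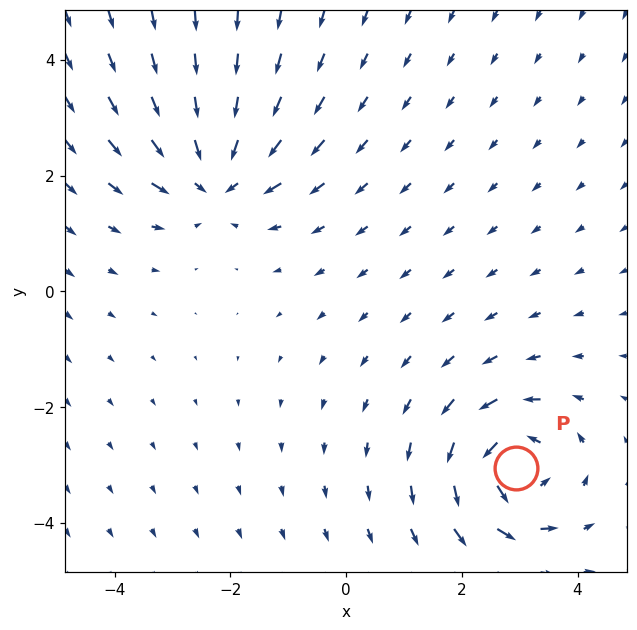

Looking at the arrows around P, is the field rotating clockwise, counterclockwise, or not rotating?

counterclockwise

Near P at (2.9, -3.1) the arrows circulate counterclockwise. The curl (z-component) there is about +6; positive curl means counterclockwise rotation.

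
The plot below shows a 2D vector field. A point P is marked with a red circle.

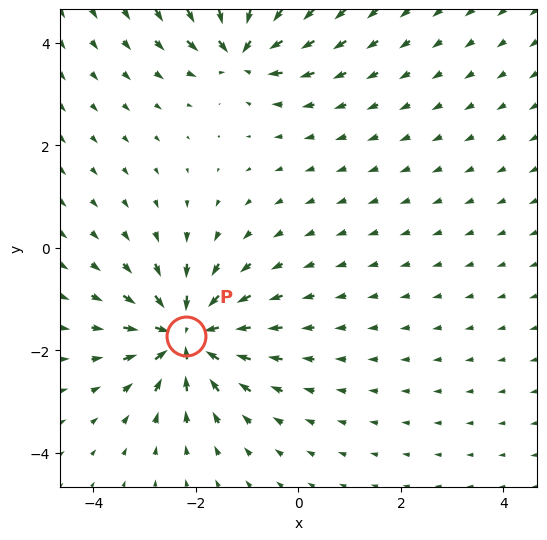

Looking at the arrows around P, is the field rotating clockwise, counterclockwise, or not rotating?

not rotating

Near P at (-2.2, -1.7) the arrows show no circulation. The curl there is ≈0.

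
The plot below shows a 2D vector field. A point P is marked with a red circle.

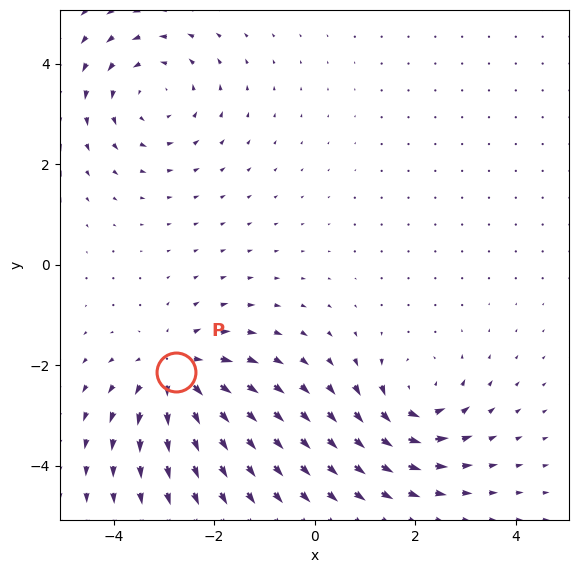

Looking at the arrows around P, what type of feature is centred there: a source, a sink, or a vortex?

source

At P (-2.8, -2.1) the arrows spread outward. Divergence about +5, curl ≈0 — positive divergence with near-zero curl is a source.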